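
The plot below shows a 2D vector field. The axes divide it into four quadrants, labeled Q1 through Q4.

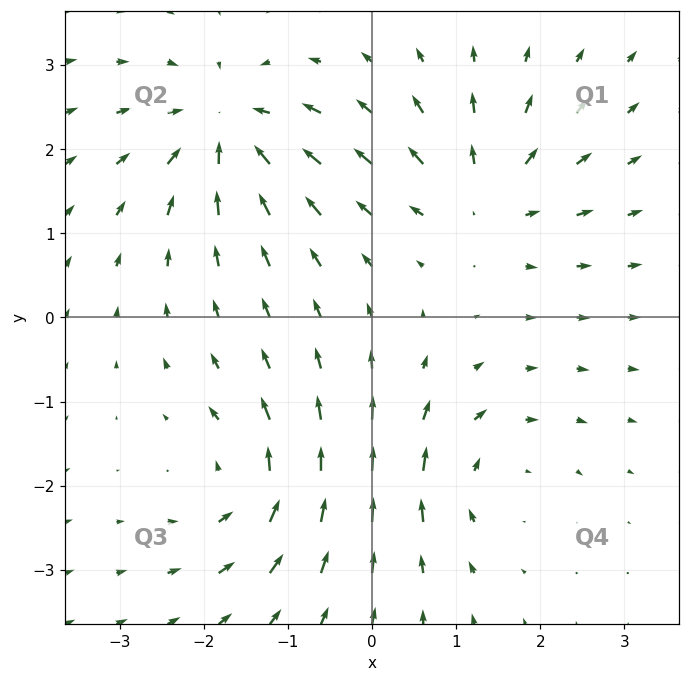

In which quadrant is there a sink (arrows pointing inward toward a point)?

Q2

The sink sits at approximately (-1.7, 2.2), which lies in quadrant Q2. The divergence there is about -7, negative as expected for a sink.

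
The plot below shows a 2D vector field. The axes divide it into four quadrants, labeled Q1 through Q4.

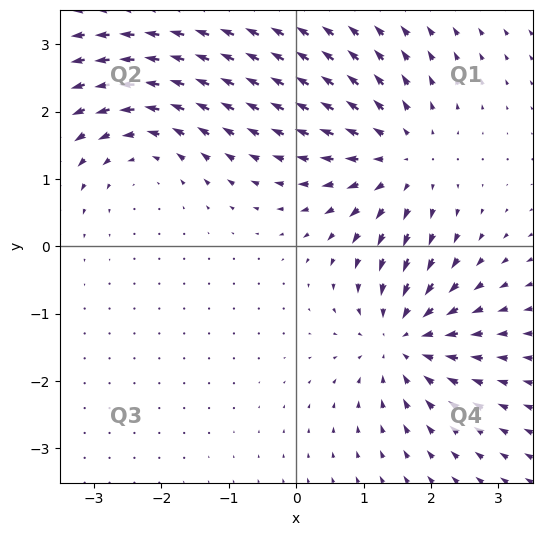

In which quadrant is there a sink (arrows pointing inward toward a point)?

Q4

The sink sits at approximately (1.6, -1.4), which lies in quadrant Q4. The divergence there is about -4, negative as expected for a sink.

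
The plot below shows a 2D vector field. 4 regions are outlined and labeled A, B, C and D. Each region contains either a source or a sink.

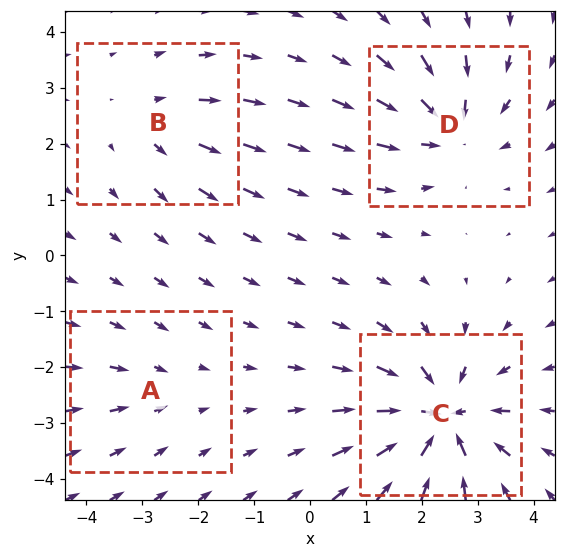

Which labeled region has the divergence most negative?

Divergence at each region's feature centre — A: about -2, B: about +3, C: about -8, D: about -5. Region C is most negative.

C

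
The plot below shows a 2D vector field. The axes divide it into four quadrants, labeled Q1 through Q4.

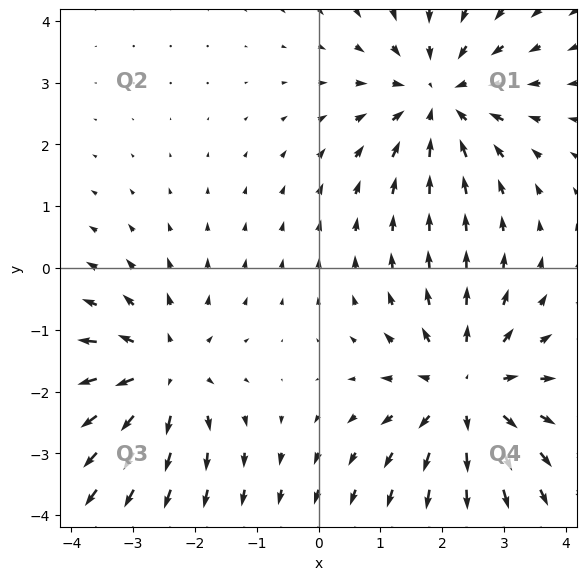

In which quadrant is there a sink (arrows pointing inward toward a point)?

Q1

The sink sits at approximately (1.9, 2.8), which lies in quadrant Q1. The divergence there is about -3, negative as expected for a sink.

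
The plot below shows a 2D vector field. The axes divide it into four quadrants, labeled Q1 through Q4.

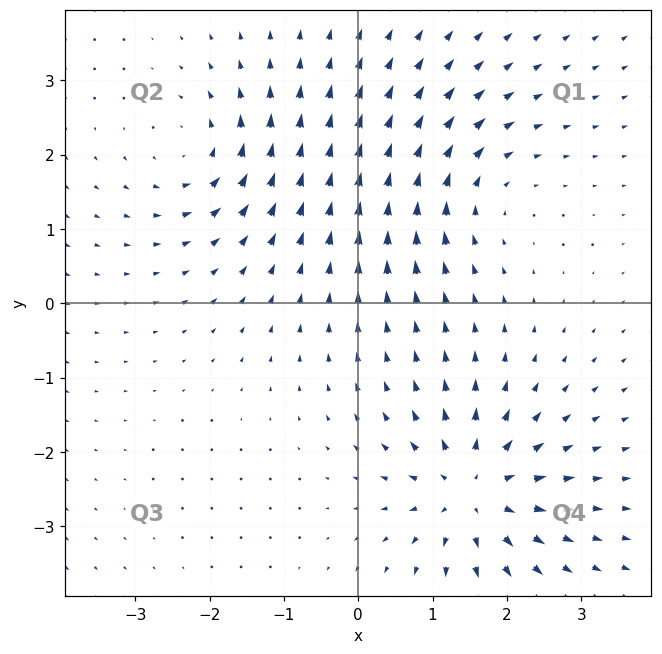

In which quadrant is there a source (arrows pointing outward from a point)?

The source sits at approximately (1.6, -2.5), which lies in quadrant Q4. The divergence there is about +5, positive as expected for a source.

Q4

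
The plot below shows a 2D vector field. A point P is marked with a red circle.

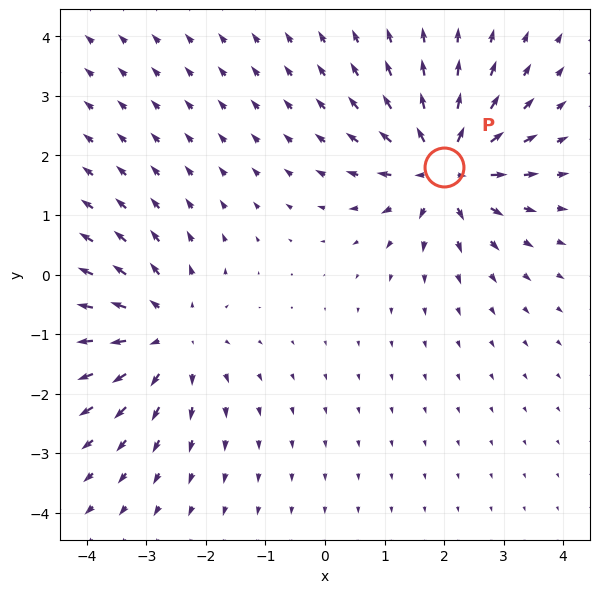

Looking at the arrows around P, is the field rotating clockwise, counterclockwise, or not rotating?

Near P at (2.0, 1.8) the arrows show no circulation. The curl there is ≈0.

not rotating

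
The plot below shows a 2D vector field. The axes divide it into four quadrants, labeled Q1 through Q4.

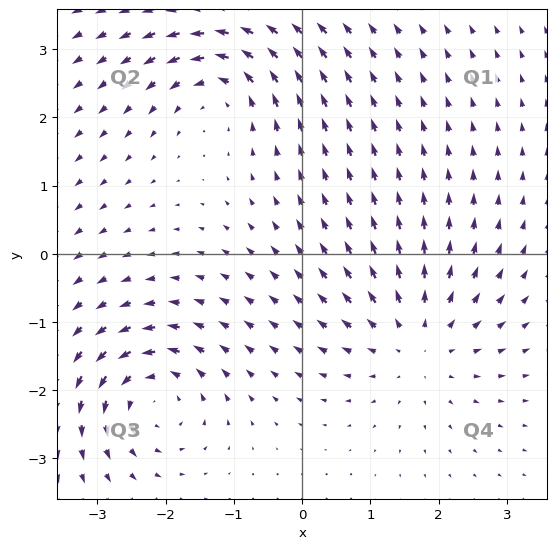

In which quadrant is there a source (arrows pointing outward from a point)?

Q4

The source sits at approximately (1.7, -1.3), which lies in quadrant Q4. The divergence there is about +5, positive as expected for a source.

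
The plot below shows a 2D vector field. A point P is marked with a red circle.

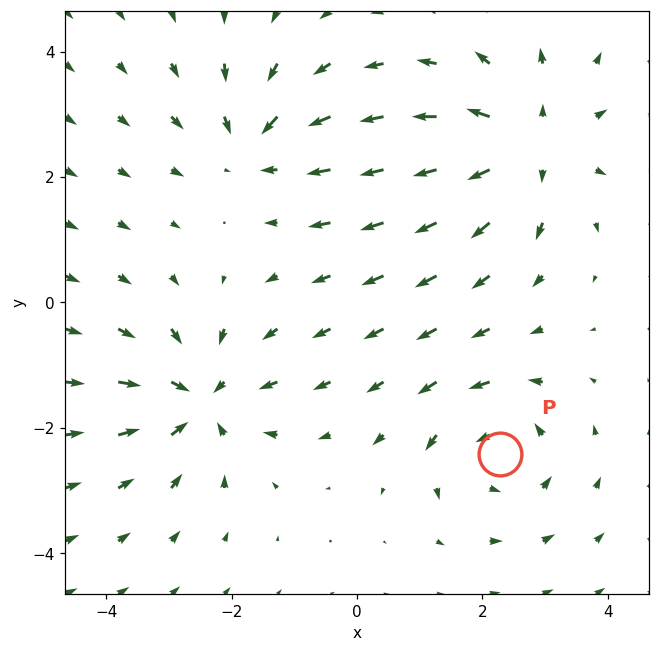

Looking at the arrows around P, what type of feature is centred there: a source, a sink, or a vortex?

At P (2.3, -2.4) the arrows circulate counterclockwise. Divergence ≈0, curl about +4 — near-zero divergence with nonzero curl is a vortex.

vortex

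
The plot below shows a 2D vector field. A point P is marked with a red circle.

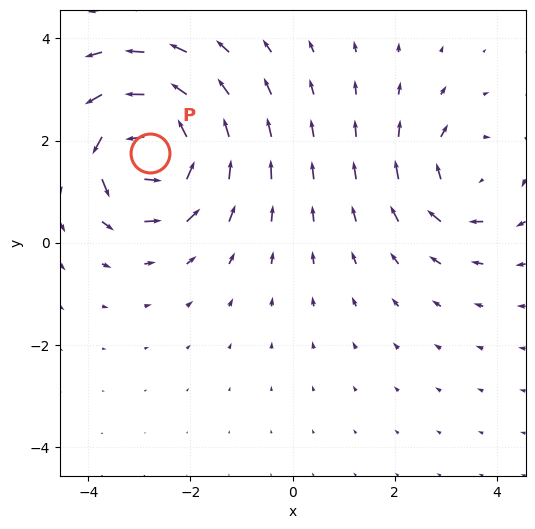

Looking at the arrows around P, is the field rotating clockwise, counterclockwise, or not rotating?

Near P at (-2.8, 1.8) the arrows circulate counterclockwise. The curl (z-component) there is about +7; positive curl means counterclockwise rotation.

counterclockwise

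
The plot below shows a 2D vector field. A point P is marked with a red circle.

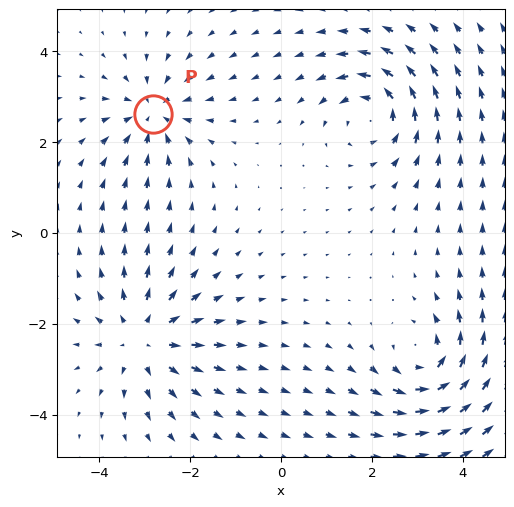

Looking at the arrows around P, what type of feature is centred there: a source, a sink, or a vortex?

At P (-2.8, 2.6) the arrows converge inward. Divergence about -3, curl ≈0 — negative divergence with near-zero curl is a sink.

sink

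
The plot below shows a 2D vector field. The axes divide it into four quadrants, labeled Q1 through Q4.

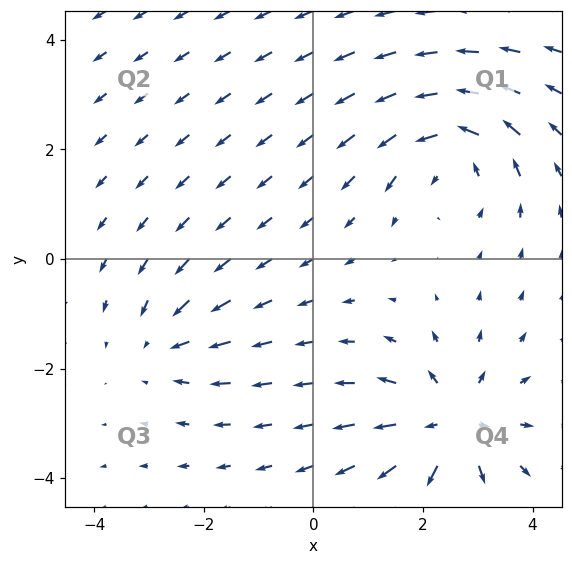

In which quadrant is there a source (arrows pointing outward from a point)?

Q4

The source sits at approximately (2.5, -3.0), which lies in quadrant Q4. The divergence there is about +5, positive as expected for a source.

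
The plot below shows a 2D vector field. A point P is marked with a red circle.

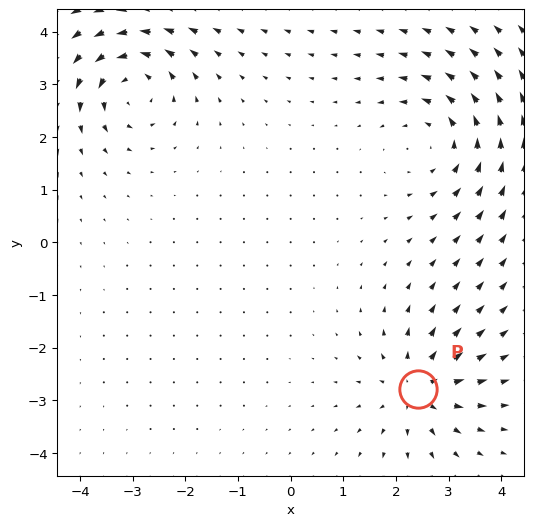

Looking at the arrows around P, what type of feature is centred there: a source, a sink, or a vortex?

source

At P (2.4, -2.8) the arrows spread outward. Divergence about +5, curl ≈0 — positive divergence with near-zero curl is a source.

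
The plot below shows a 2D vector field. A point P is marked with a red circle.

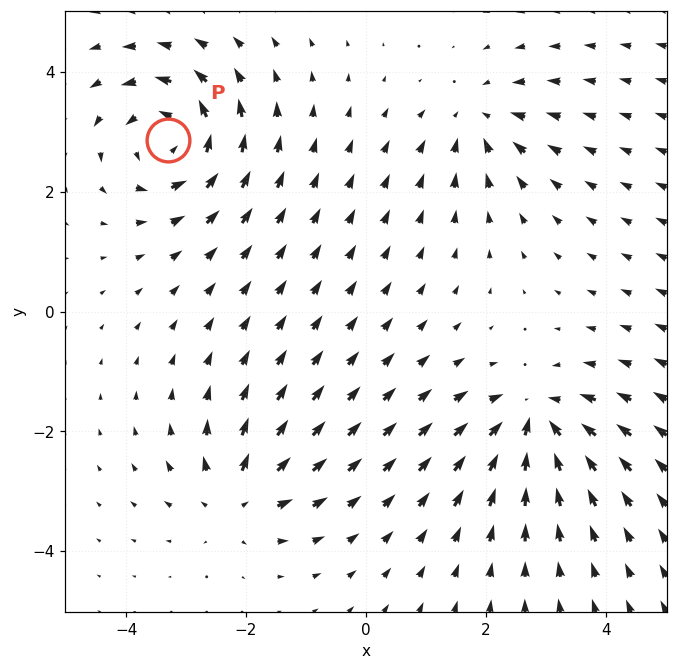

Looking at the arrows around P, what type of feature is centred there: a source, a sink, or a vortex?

At P (-3.3, 2.9) the arrows circulate counterclockwise. Divergence ≈0, curl about +6 — near-zero divergence with nonzero curl is a vortex.

vortex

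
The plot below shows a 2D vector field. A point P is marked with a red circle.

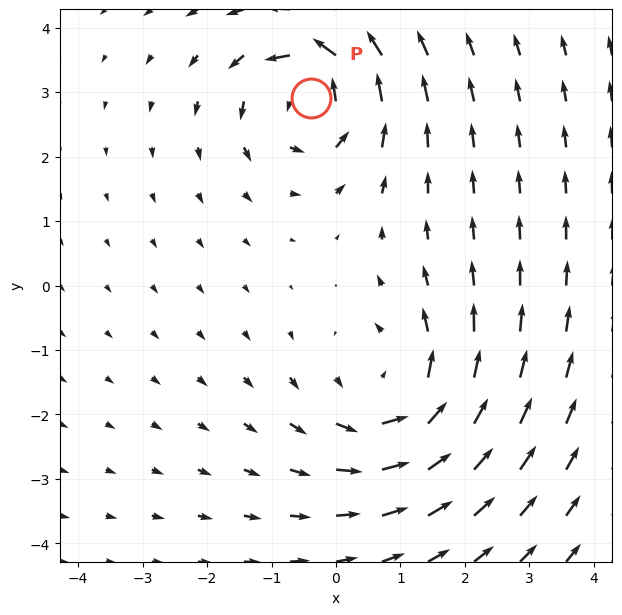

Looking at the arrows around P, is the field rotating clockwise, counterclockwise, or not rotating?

counterclockwise

Near P at (-0.4, 2.9) the arrows circulate counterclockwise. The curl (z-component) there is about +6; positive curl means counterclockwise rotation.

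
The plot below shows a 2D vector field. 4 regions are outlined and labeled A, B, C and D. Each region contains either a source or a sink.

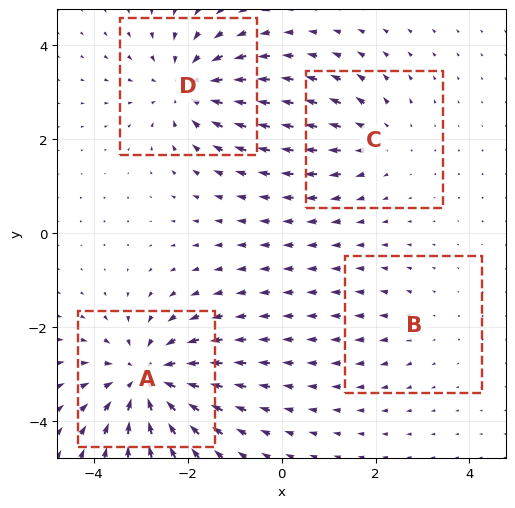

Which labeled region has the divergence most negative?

Divergence at each region's feature centre — A: about -6, B: about +2, C: about +3, D: about -5. Region A is most negative.

A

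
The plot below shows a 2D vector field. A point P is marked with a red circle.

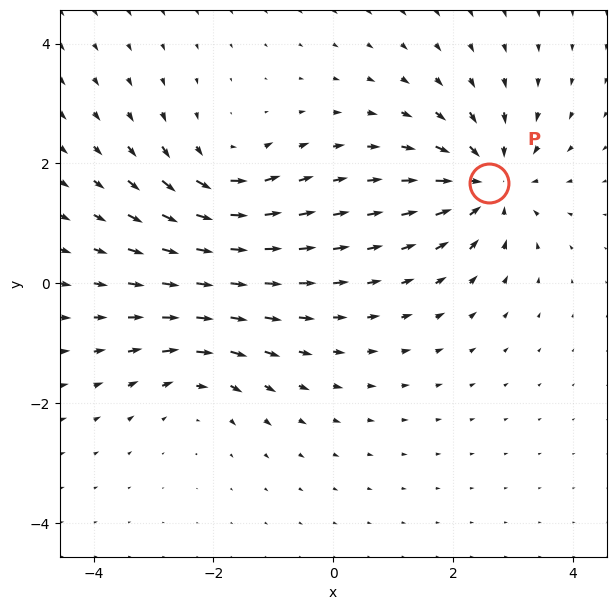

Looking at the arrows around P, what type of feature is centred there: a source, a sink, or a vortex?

sink

At P (2.6, 1.7) the arrows converge inward. Divergence about -5, curl ≈0 — negative divergence with near-zero curl is a sink.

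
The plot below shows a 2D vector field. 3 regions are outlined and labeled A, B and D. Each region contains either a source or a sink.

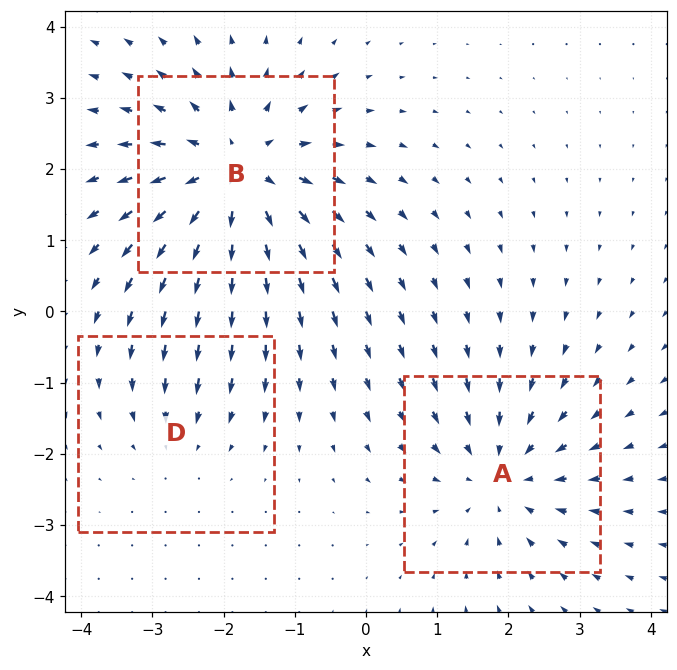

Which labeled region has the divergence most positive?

B

Divergence at each region's feature centre — A: about -3, B: about +4, D: about -2. Region B is most positive.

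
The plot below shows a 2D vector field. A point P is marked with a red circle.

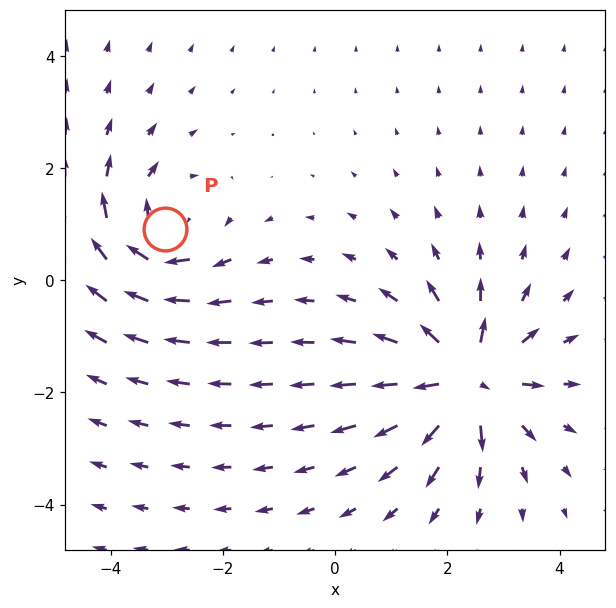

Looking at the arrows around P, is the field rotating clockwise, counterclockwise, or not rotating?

Near P at (-3.0, 0.9) the arrows circulate clockwise. The curl (z-component) there is about -4; negative curl means clockwise rotation.

clockwise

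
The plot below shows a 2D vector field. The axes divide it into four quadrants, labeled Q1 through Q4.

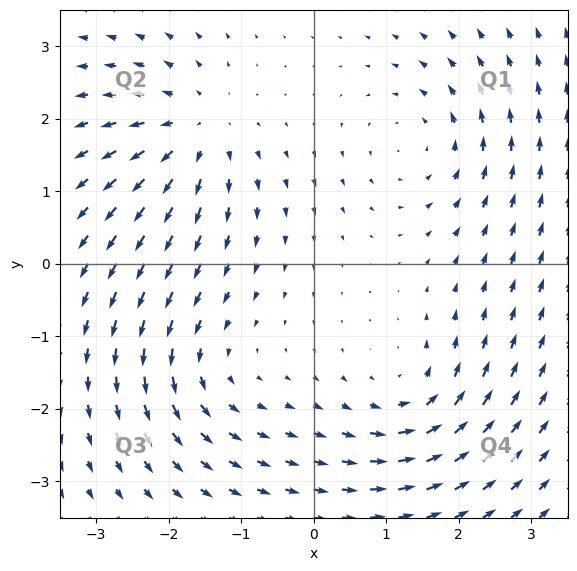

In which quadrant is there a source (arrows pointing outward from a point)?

The source sits at approximately (-1.6, 1.8), which lies in quadrant Q2. The divergence there is about +6, positive as expected for a source.

Q2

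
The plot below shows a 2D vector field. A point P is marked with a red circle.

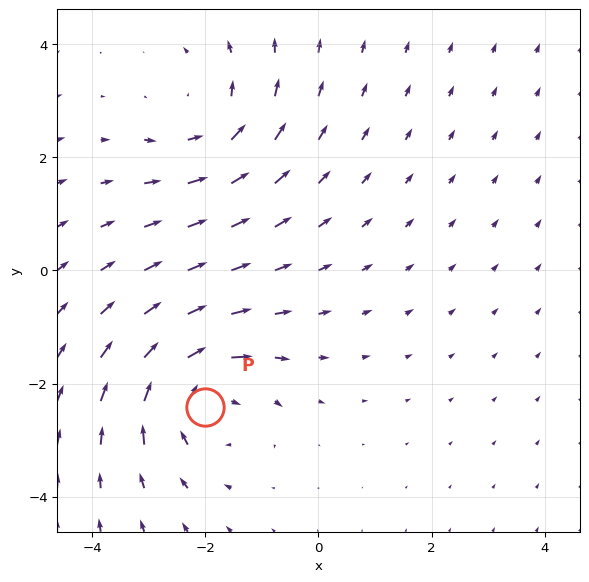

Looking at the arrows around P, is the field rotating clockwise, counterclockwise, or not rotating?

clockwise

Near P at (-2.0, -2.4) the arrows circulate clockwise. The curl (z-component) there is about -4; negative curl means clockwise rotation.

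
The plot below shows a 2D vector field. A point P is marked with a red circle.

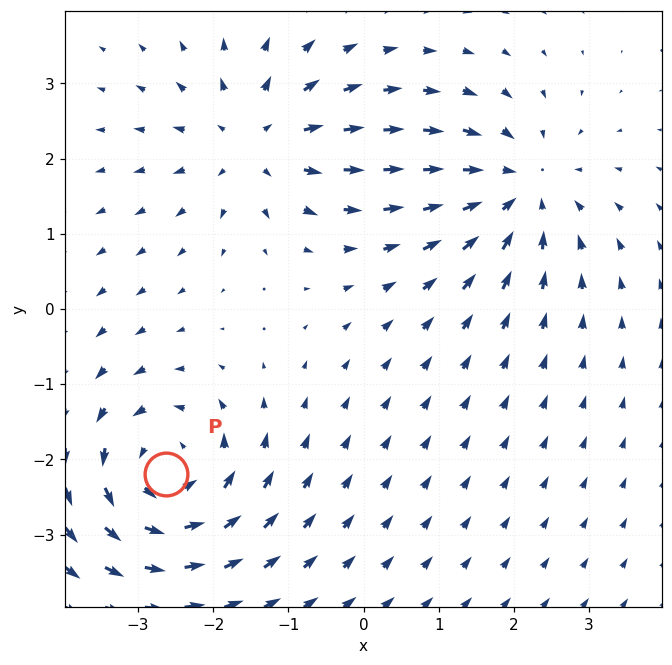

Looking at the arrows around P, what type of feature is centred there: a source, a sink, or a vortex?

At P (-2.6, -2.2) the arrows circulate counterclockwise. Divergence ≈0, curl about +5 — near-zero divergence with nonzero curl is a vortex.

vortex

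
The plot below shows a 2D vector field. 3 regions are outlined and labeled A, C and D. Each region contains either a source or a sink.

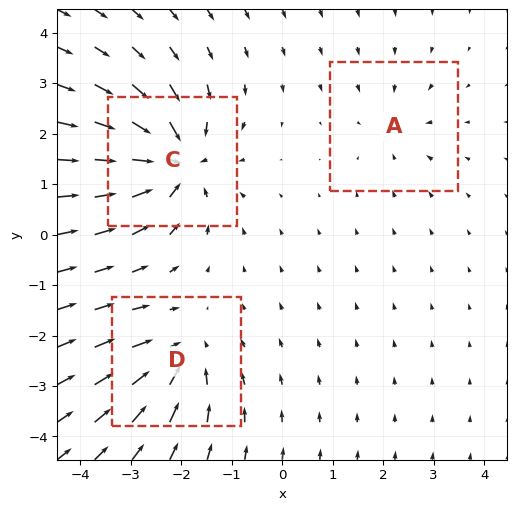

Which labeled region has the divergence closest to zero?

A

Divergence at each region's feature centre — A: about -2, C: about -6, D: about -4. Region A is closest to zero.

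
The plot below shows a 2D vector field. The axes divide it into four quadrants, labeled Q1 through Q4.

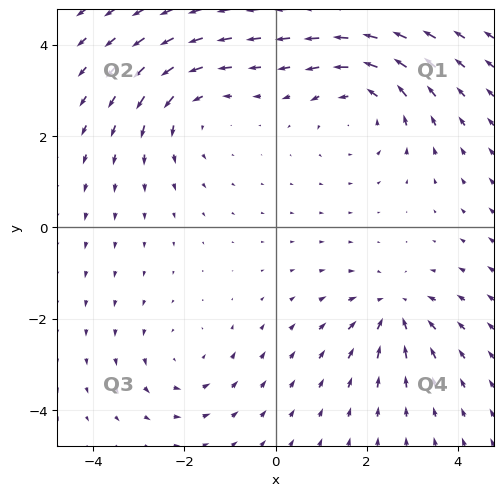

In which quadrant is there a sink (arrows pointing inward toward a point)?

The sink sits at approximately (2.6, -1.8), which lies in quadrant Q4. The divergence there is about -4, negative as expected for a sink.

Q4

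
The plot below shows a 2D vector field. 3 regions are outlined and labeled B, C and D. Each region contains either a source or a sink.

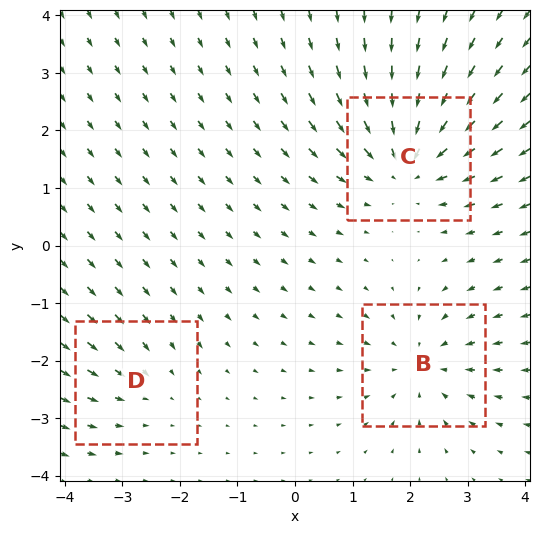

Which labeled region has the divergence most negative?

Divergence at each region's feature centre — B: about -3, C: about -5, D: about -2. Region C is most negative.

C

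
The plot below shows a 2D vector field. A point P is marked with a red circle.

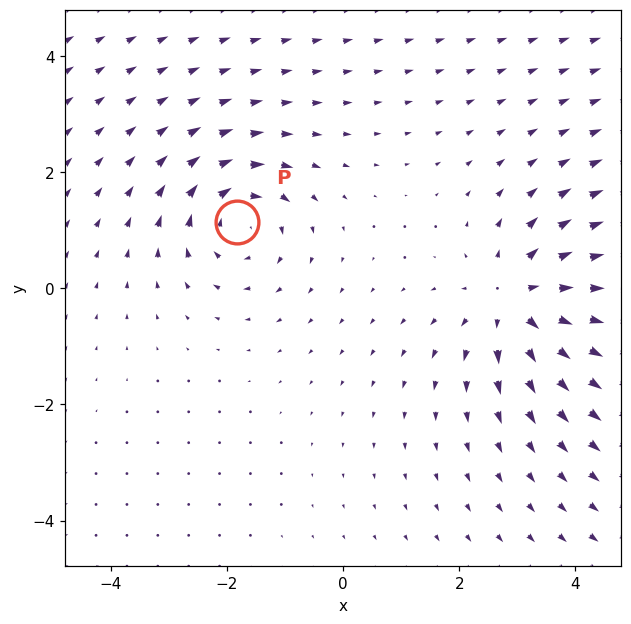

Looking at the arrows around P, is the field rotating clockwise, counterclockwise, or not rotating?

Near P at (-1.8, 1.1) the arrows circulate clockwise. The curl (z-component) there is about -3; negative curl means clockwise rotation.

clockwise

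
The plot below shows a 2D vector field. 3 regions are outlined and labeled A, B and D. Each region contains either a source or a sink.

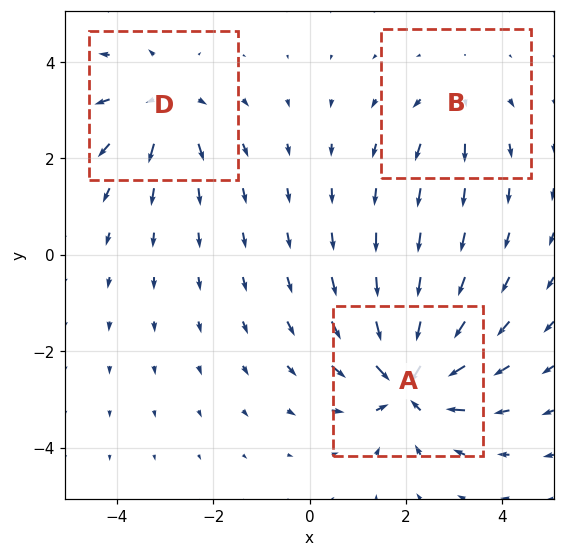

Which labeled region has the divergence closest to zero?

Divergence at each region's feature centre — A: about -6, B: about +2, D: about +4. Region B is closest to zero.

B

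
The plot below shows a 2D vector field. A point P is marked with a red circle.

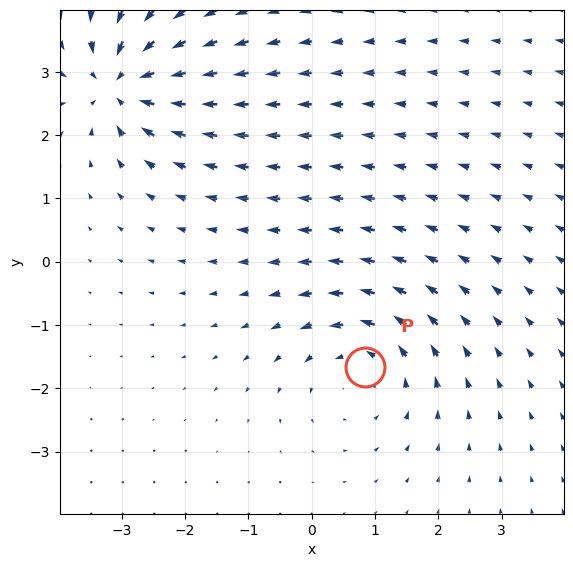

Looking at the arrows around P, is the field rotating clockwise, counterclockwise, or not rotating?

Near P at (0.8, -1.7) the arrows circulate counterclockwise. The curl (z-component) there is about +4; positive curl means counterclockwise rotation.

counterclockwise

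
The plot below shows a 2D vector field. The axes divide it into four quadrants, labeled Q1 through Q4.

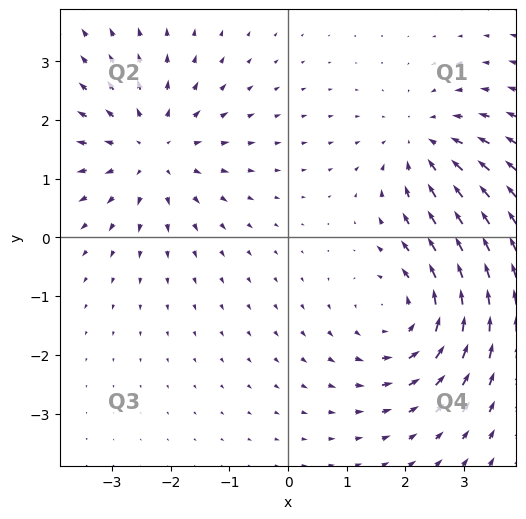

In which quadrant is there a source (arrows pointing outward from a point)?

Q2

The source sits at approximately (-2.3, 1.5), which lies in quadrant Q2. The divergence there is about +4, positive as expected for a source.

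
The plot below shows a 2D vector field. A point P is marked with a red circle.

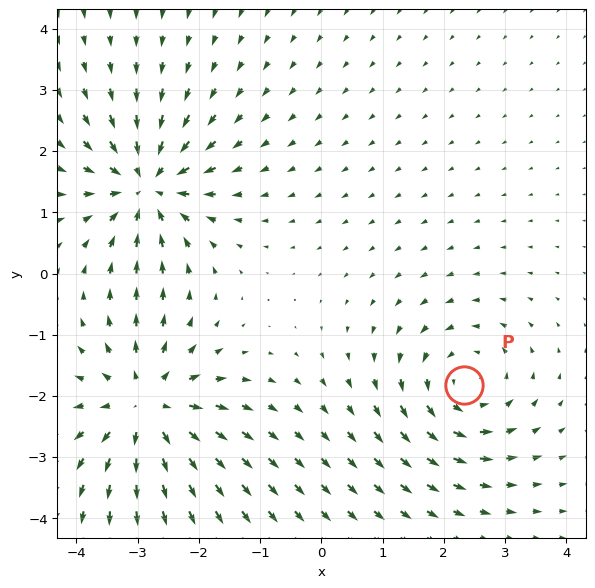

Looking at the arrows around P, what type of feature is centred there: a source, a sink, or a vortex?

At P (2.3, -1.8) the arrows circulate counterclockwise. Divergence ≈0, curl about +4 — near-zero divergence with nonzero curl is a vortex.

vortex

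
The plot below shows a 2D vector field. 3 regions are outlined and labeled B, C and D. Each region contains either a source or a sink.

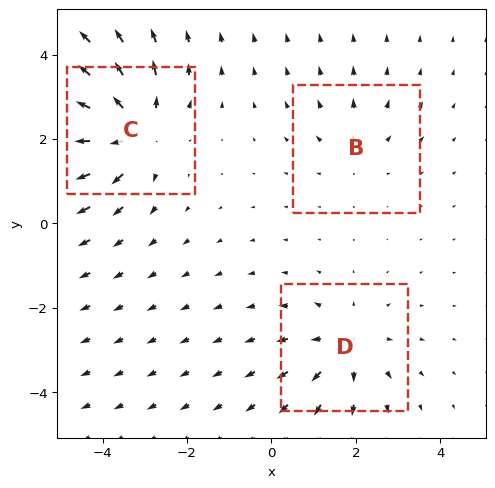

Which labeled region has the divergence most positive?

Divergence at each region's feature centre — B: about +2, C: about +4, D: about +3. Region C is most positive.

C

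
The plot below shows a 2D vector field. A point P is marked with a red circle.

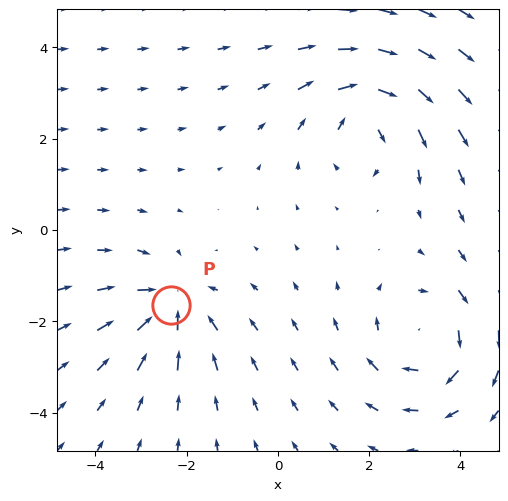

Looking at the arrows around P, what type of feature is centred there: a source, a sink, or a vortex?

sink

At P (-2.3, -1.7) the arrows converge inward. Divergence about -5, curl ≈0 — negative divergence with near-zero curl is a sink.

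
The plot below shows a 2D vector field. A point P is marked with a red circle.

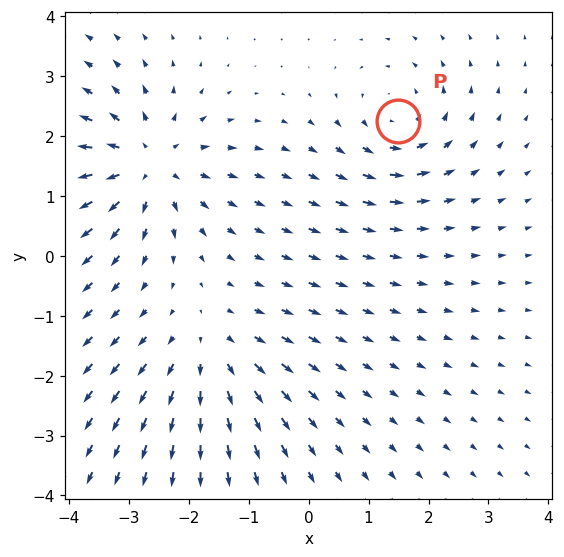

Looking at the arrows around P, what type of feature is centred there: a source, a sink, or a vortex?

vortex

At P (1.5, 2.3) the arrows circulate counterclockwise. Divergence ≈0, curl about +4 — near-zero divergence with nonzero curl is a vortex.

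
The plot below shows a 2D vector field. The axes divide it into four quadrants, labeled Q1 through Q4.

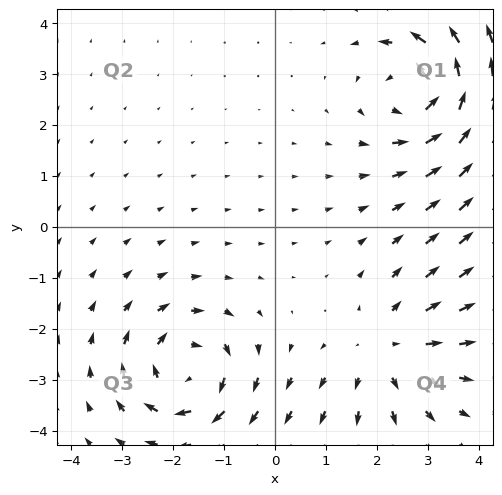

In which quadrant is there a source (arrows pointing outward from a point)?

The source sits at approximately (2.2, -2.4), which lies in quadrant Q4. The divergence there is about +3, positive as expected for a source.

Q4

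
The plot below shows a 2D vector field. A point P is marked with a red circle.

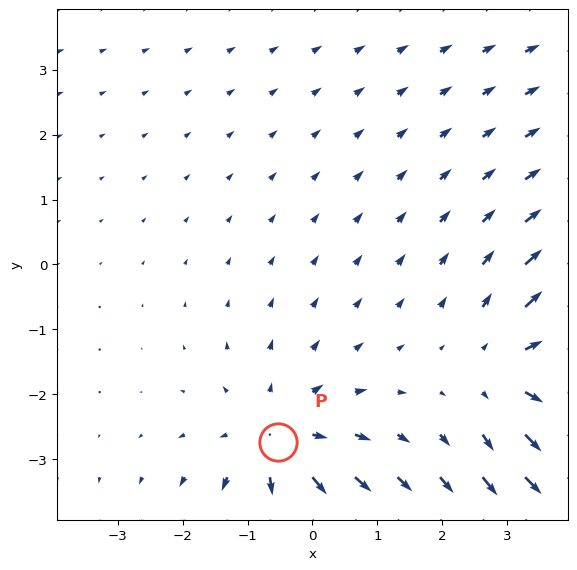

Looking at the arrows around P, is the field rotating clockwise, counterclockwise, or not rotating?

not rotating

Near P at (-0.5, -2.7) the arrows show no circulation. The curl there is ≈0.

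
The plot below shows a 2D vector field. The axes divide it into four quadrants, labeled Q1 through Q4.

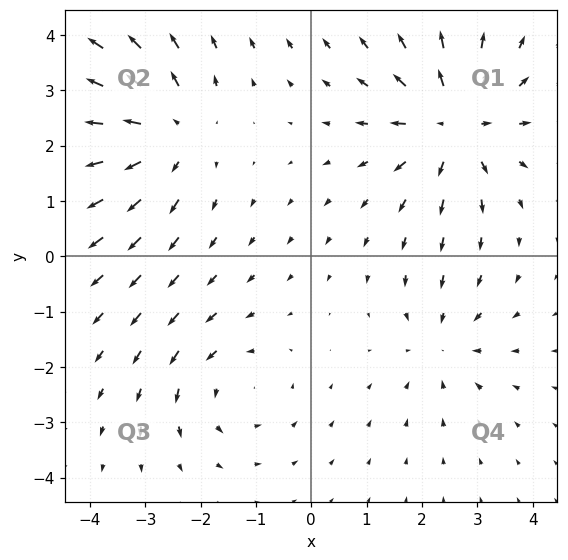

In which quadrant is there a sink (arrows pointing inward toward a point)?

The sink sits at approximately (2.4, -1.6), which lies in quadrant Q4. The divergence there is about -3, negative as expected for a sink.

Q4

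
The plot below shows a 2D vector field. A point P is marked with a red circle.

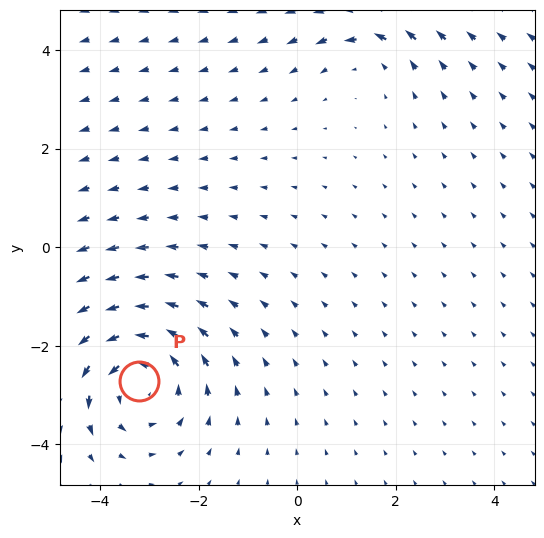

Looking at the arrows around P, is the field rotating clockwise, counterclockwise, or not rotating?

counterclockwise

Near P at (-3.2, -2.7) the arrows circulate counterclockwise. The curl (z-component) there is about +4; positive curl means counterclockwise rotation.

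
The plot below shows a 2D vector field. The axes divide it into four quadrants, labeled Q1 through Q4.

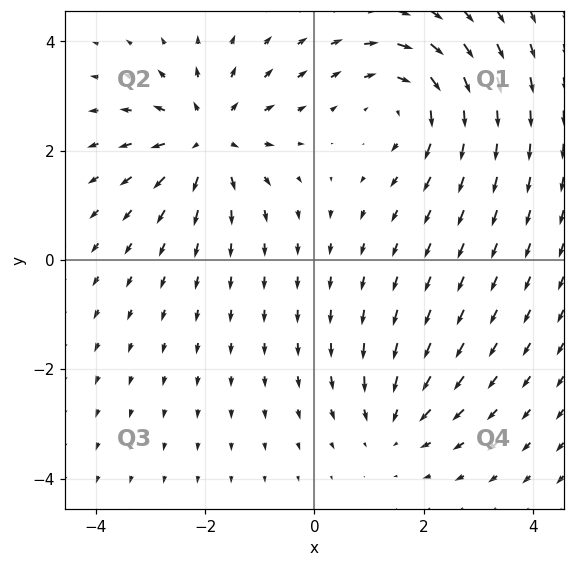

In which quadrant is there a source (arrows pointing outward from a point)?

Q2

The source sits at approximately (-1.9, 2.2), which lies in quadrant Q2. The divergence there is about +5, positive as expected for a source.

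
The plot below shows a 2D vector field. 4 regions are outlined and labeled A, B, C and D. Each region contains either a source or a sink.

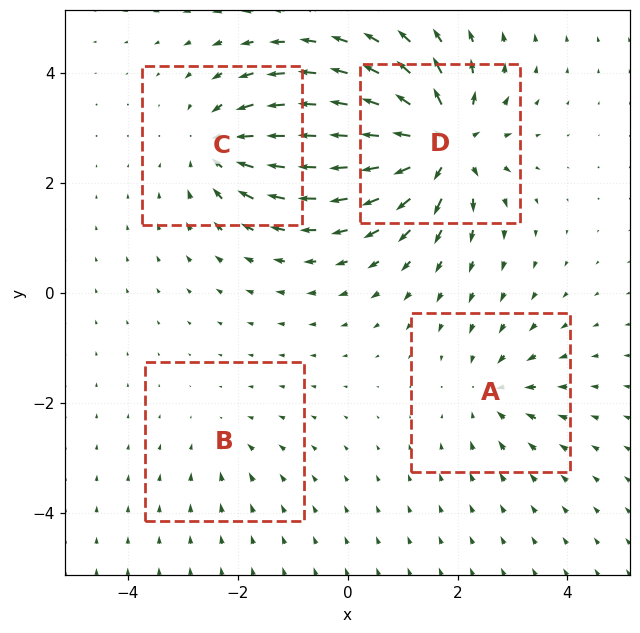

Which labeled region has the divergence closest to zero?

Divergence at each region's feature centre — A: about -4, B: about -2, C: about -6, D: about +9. Region B is closest to zero.

B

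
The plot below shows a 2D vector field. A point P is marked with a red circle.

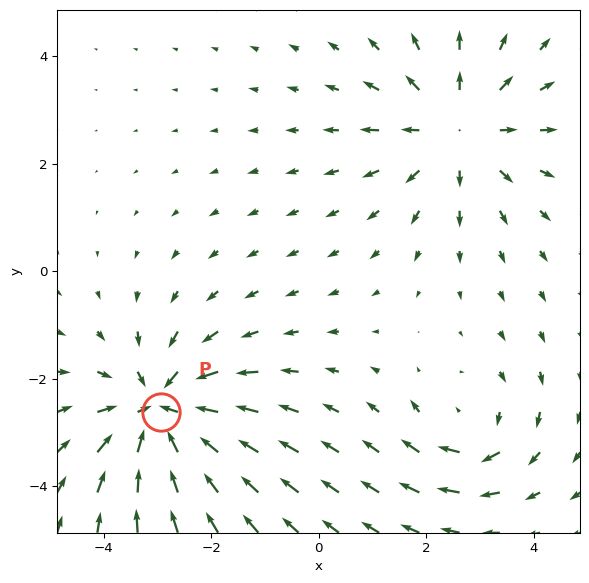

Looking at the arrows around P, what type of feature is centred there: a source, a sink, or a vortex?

At P (-2.9, -2.6) the arrows converge inward. Divergence about -4, curl ≈0 — negative divergence with near-zero curl is a sink.

sink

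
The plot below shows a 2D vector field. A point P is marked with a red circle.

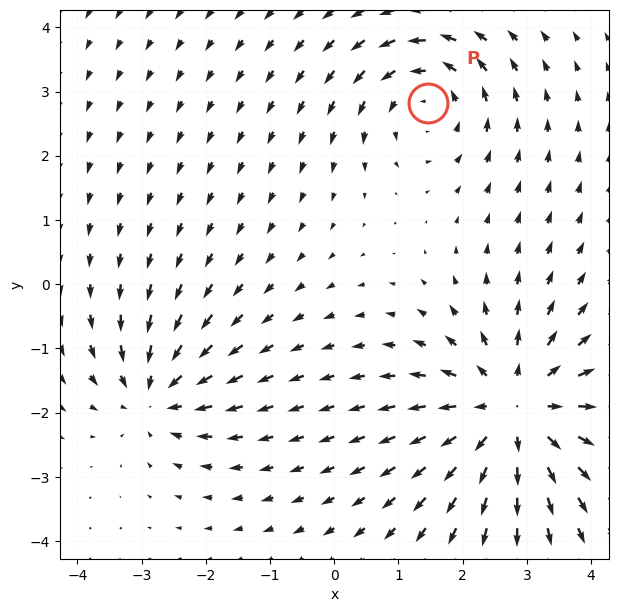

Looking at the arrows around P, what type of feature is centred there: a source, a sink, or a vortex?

vortex

At P (1.5, 2.8) the arrows circulate counterclockwise. Divergence ≈0, curl about +3 — near-zero divergence with nonzero curl is a vortex.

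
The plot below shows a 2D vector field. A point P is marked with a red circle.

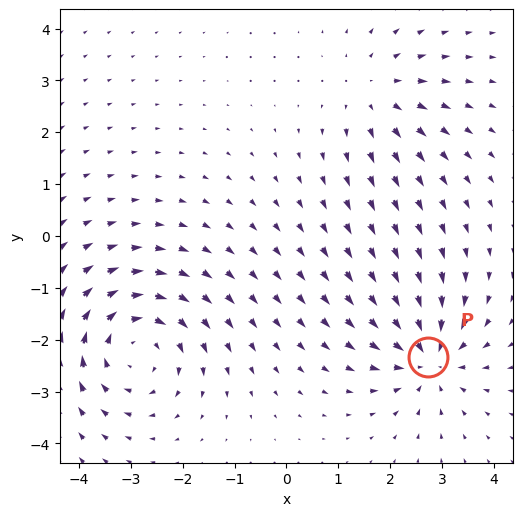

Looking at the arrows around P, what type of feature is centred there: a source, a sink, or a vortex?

At P (2.7, -2.3) the arrows converge inward. Divergence about -5, curl ≈0 — negative divergence with near-zero curl is a sink.

sink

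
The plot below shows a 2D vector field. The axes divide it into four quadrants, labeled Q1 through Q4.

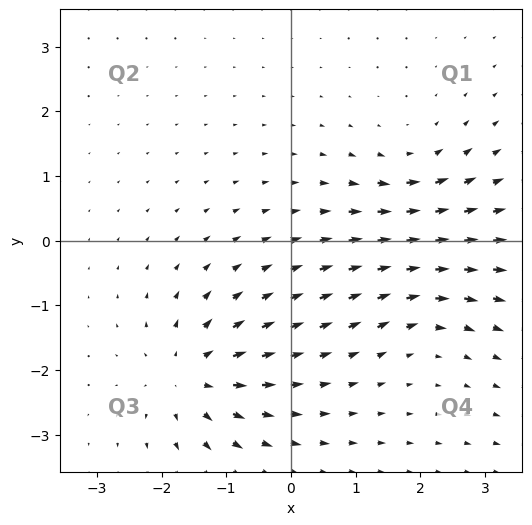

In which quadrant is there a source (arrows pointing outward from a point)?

Q3

The source sits at approximately (-1.5, -2.1), which lies in quadrant Q3. The divergence there is about +6, positive as expected for a source.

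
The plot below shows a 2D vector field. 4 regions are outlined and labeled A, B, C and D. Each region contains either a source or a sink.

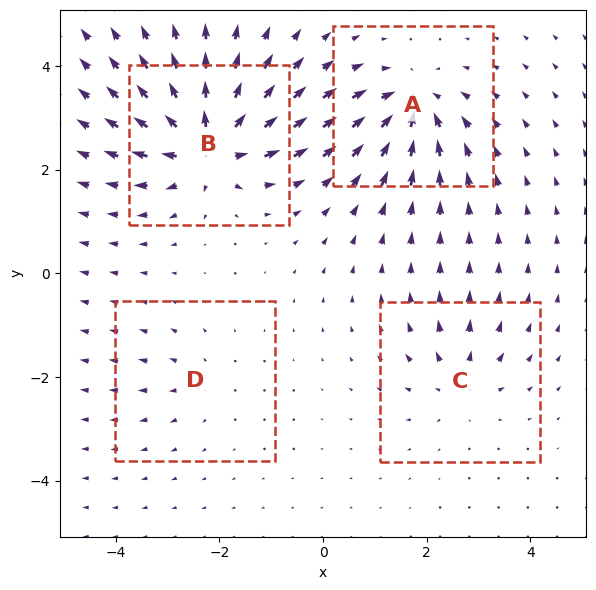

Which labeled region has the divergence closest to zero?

Divergence at each region's feature centre — A: about -6, B: about +8, C: about +4, D: about +2. Region D is closest to zero.

D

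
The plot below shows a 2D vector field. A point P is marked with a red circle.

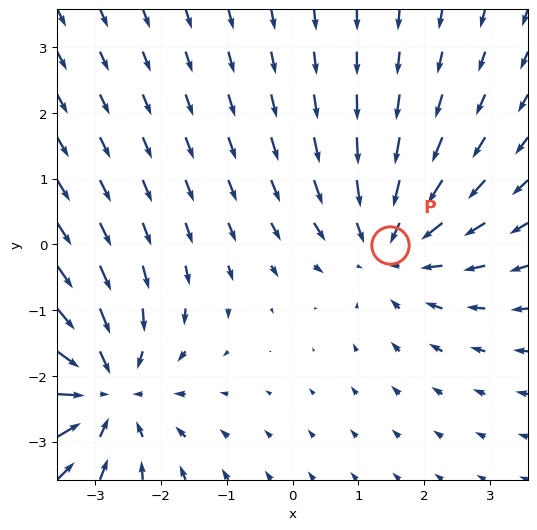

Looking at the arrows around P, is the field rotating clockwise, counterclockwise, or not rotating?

Near P at (1.5, -0.0) the arrows show no circulation. The curl there is ≈0.

not rotating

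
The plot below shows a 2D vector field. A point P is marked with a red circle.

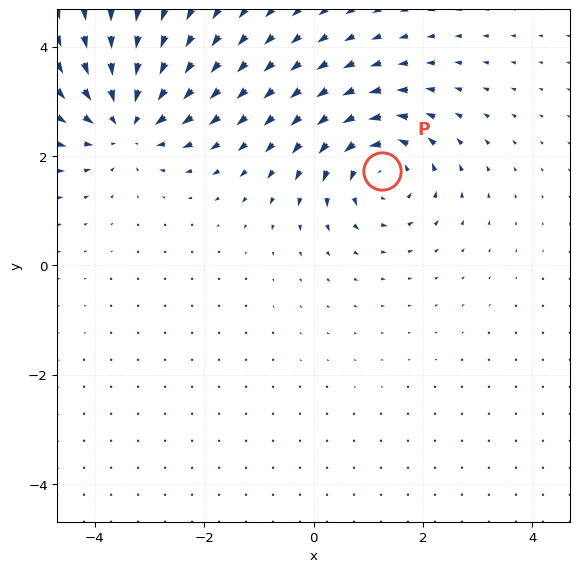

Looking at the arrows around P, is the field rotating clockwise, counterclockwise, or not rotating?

counterclockwise

Near P at (1.2, 1.7) the arrows circulate counterclockwise. The curl (z-component) there is about +4; positive curl means counterclockwise rotation.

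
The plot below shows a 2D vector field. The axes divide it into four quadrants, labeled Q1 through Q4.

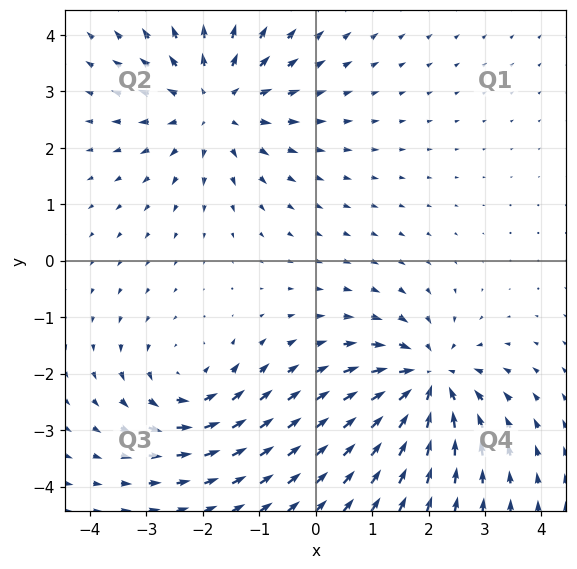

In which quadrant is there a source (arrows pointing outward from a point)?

The source sits at approximately (-1.8, 2.8), which lies in quadrant Q2. The divergence there is about +4, positive as expected for a source.

Q2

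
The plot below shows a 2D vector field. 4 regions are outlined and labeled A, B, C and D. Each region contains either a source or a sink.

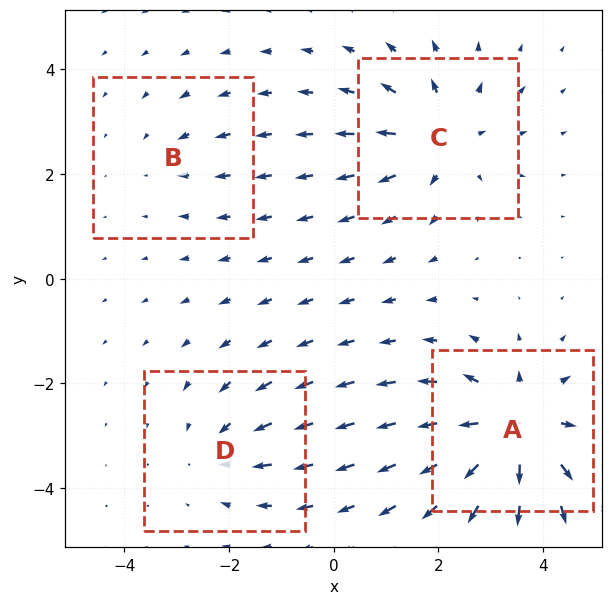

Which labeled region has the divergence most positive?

A

Divergence at each region's feature centre — A: about +6, B: about -2, C: about +5, D: about -3. Region A is most positive.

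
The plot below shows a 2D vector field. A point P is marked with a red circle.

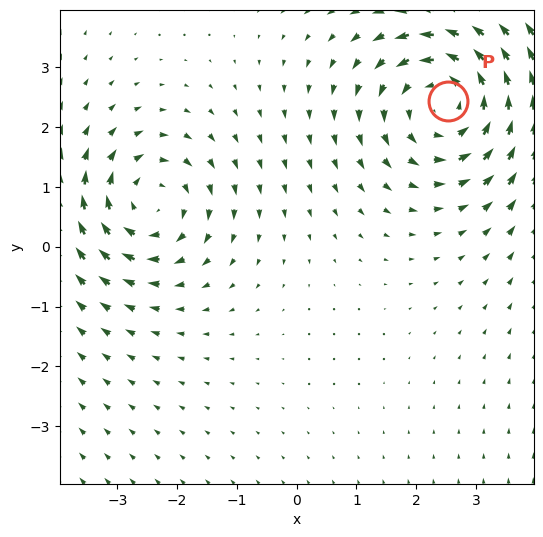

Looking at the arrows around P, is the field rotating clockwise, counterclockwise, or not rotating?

Near P at (2.5, 2.4) the arrows circulate counterclockwise. The curl (z-component) there is about +4; positive curl means counterclockwise rotation.

counterclockwise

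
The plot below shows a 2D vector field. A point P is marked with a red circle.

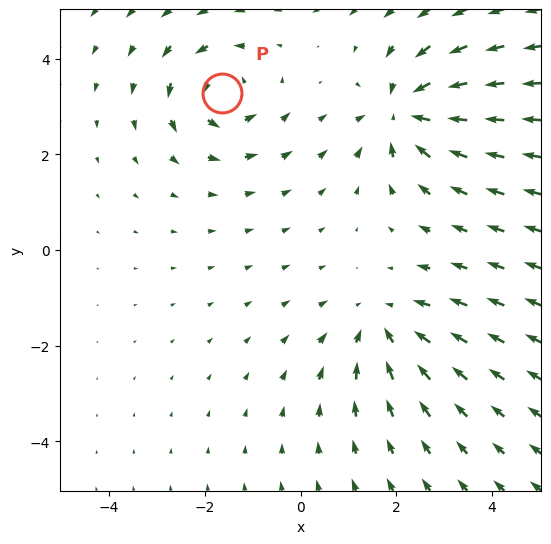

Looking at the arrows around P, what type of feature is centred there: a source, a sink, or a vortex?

vortex

At P (-1.6, 3.3) the arrows circulate counterclockwise. Divergence ≈0, curl about +4 — near-zero divergence with nonzero curl is a vortex.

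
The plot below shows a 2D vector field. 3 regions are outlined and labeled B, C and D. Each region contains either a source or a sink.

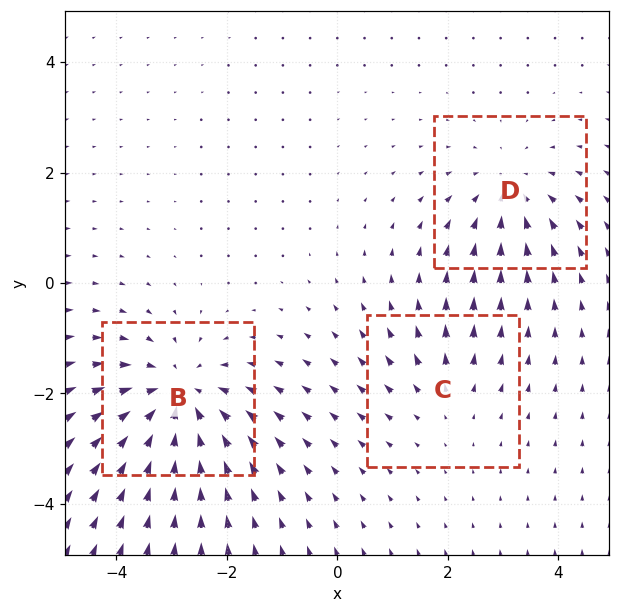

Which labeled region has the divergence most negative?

Divergence at each region's feature centre — B: about -4, C: about +2, D: about -3. Region B is most negative.

B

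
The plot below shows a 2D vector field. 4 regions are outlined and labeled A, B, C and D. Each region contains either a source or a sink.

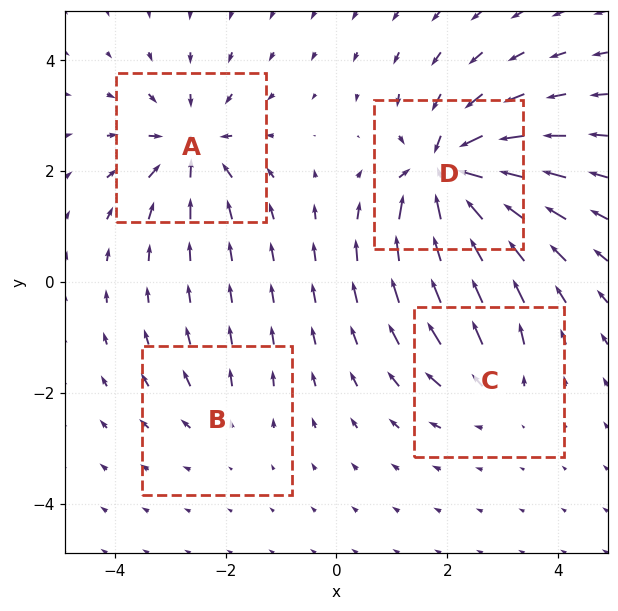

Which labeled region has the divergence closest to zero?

B

Divergence at each region's feature centre — A: about -6, B: about +2, C: about +4, D: about -9. Region B is closest to zero.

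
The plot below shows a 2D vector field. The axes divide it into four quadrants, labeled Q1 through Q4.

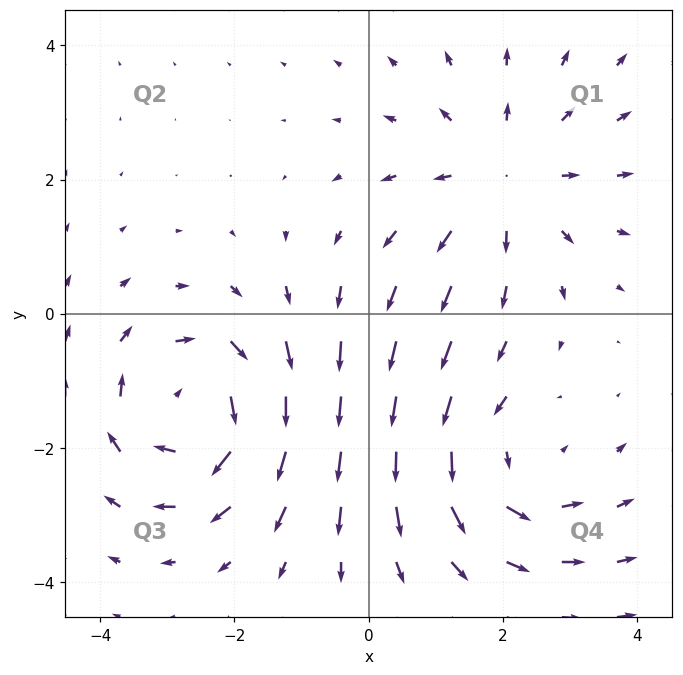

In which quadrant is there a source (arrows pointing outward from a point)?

The source sits at approximately (2.0, 2.0), which lies in quadrant Q1. The divergence there is about +3, positive as expected for a source.

Q1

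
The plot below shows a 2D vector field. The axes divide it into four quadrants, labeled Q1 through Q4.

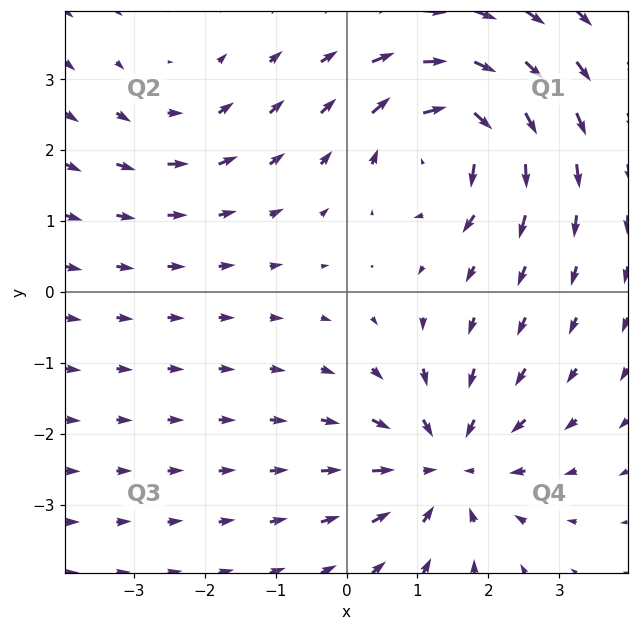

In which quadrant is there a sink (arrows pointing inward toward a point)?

The sink sits at approximately (1.4, -2.4), which lies in quadrant Q4. The divergence there is about -5, negative as expected for a sink.

Q4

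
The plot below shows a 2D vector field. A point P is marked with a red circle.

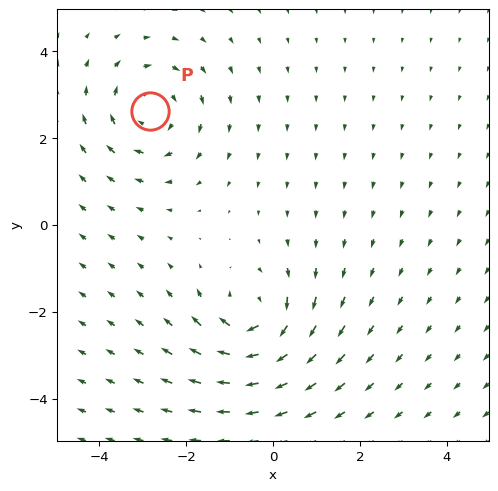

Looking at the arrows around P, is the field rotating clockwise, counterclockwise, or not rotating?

Near P at (-2.8, 2.6) the arrows circulate clockwise. The curl (z-component) there is about -4; negative curl means clockwise rotation.

clockwise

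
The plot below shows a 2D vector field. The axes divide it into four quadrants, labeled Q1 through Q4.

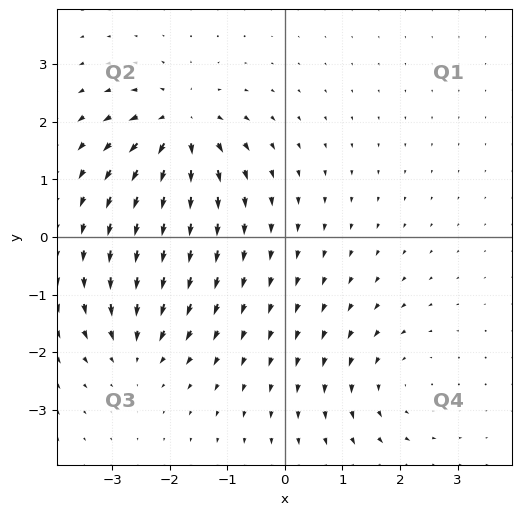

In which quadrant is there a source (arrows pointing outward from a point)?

Q2

The source sits at approximately (-1.8, 1.9), which lies in quadrant Q2. The divergence there is about +7, positive as expected for a source.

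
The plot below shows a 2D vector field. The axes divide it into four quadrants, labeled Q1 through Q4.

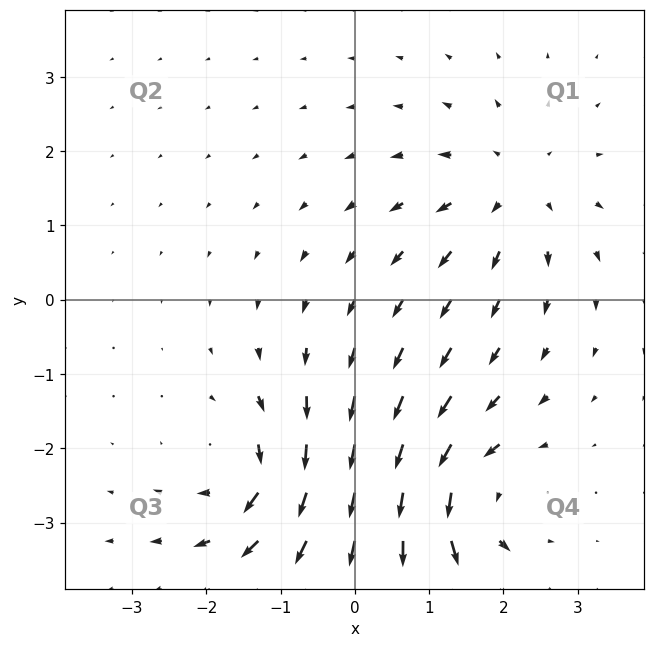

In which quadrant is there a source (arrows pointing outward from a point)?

Q1

The source sits at approximately (2.1, 1.5), which lies in quadrant Q1. The divergence there is about +4, positive as expected for a source.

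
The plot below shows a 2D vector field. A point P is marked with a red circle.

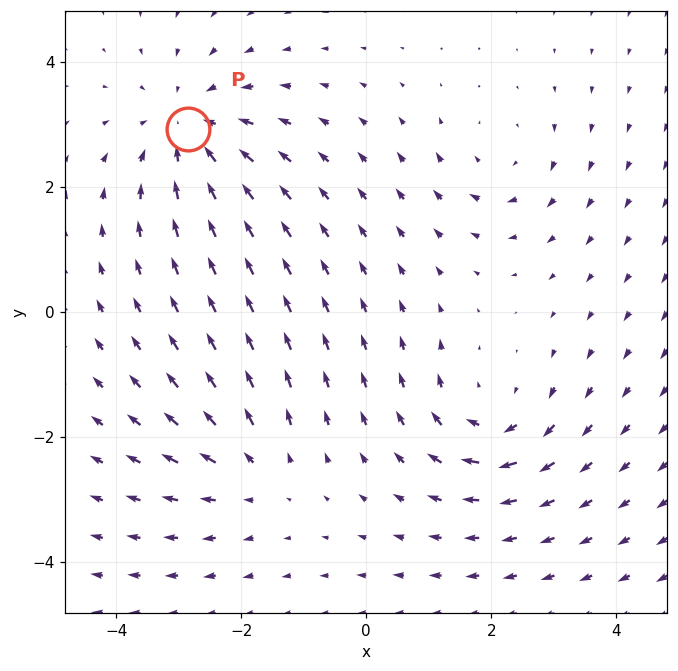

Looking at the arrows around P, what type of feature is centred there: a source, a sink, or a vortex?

sink

At P (-2.9, 2.9) the arrows converge inward. Divergence about -4, curl ≈0 — negative divergence with near-zero curl is a sink.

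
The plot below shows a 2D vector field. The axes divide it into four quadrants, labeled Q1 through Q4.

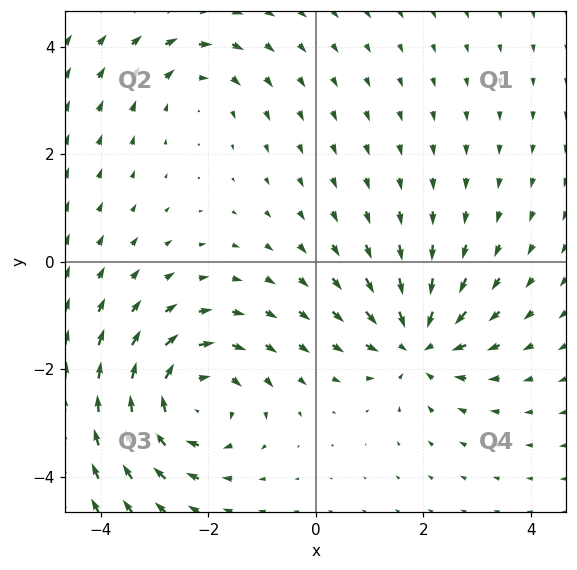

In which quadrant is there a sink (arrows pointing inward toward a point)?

The sink sits at approximately (1.9, -1.5), which lies in quadrant Q4. The divergence there is about -4, negative as expected for a sink.

Q4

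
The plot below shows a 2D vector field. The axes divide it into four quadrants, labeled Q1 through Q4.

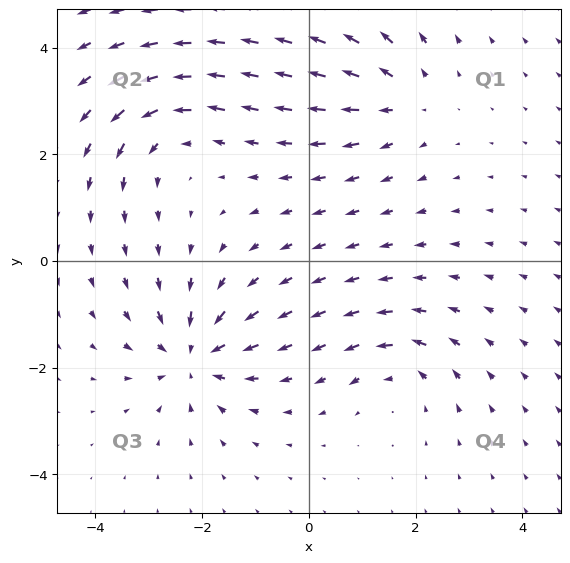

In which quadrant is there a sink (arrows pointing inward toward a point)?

Q3

The sink sits at approximately (-2.2, -1.8), which lies in quadrant Q3. The divergence there is about -5, negative as expected for a sink.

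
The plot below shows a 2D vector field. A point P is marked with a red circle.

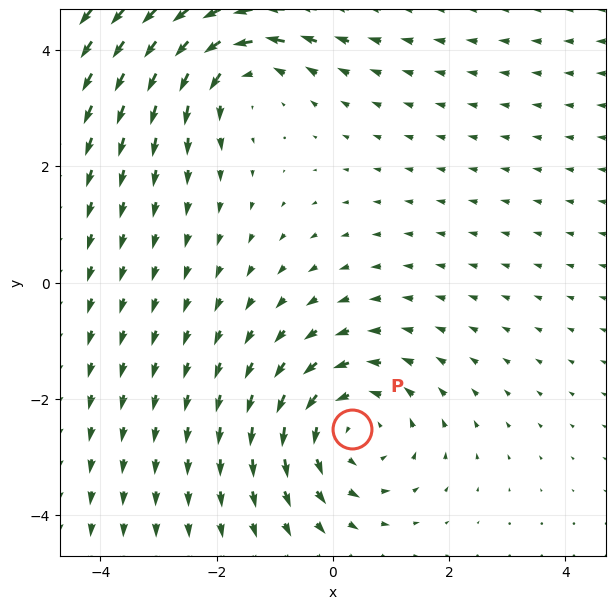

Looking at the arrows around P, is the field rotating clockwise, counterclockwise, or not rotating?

Near P at (0.3, -2.5) the arrows circulate counterclockwise. The curl (z-component) there is about +3; positive curl means counterclockwise rotation.

counterclockwise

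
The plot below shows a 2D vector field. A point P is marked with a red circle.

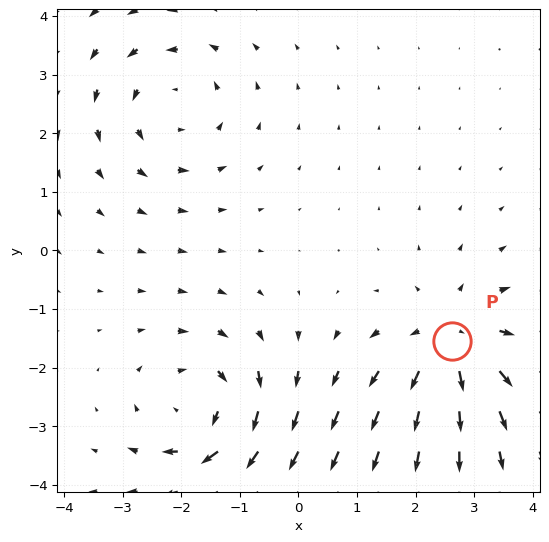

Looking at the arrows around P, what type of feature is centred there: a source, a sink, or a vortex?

At P (2.6, -1.6) the arrows spread outward. Divergence about +4, curl ≈0 — positive divergence with near-zero curl is a source.

source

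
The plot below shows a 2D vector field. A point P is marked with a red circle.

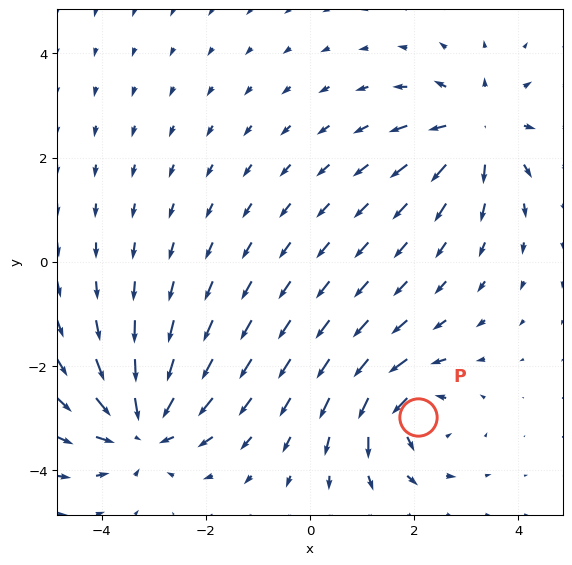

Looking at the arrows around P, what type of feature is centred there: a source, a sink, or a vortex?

vortex

At P (2.1, -3.0) the arrows circulate counterclockwise. Divergence ≈0, curl about +4 — near-zero divergence with nonzero curl is a vortex.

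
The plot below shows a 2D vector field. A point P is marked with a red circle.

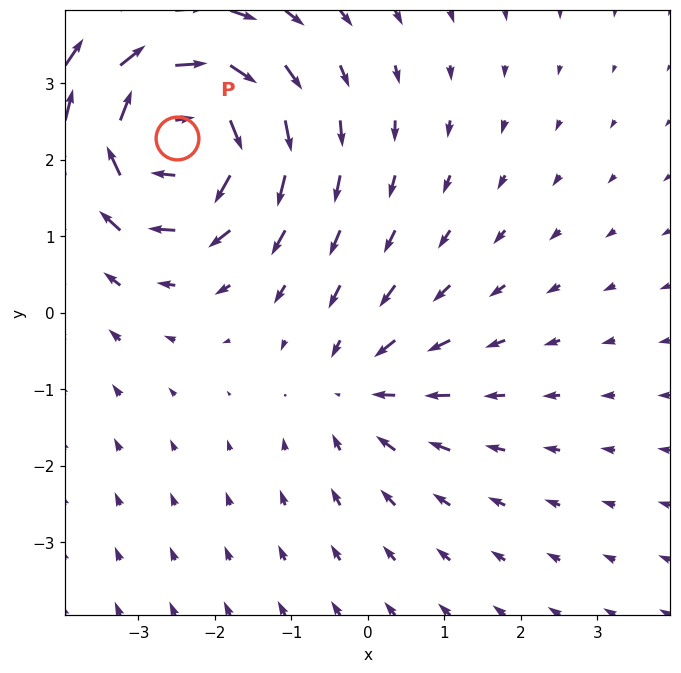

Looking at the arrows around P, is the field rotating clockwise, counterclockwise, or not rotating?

clockwise

Near P at (-2.5, 2.3) the arrows circulate clockwise. The curl (z-component) there is about -6; negative curl means clockwise rotation.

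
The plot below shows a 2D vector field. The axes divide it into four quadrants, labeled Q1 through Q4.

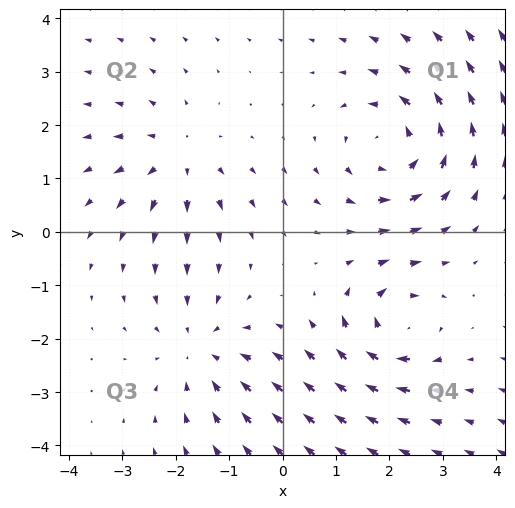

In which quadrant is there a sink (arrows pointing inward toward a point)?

Q3

The sink sits at approximately (-1.5, -2.2), which lies in quadrant Q3. The divergence there is about -3, negative as expected for a sink.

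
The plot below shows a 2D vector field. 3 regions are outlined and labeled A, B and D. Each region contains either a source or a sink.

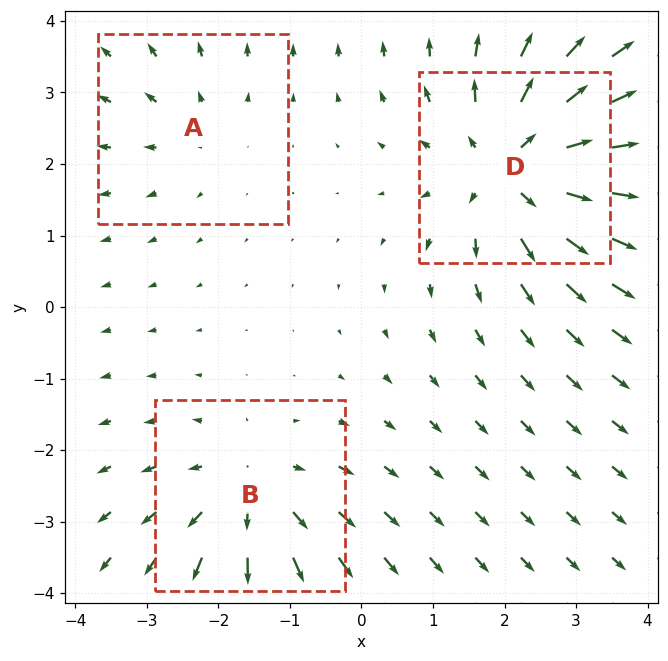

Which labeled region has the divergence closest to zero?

A

Divergence at each region's feature centre — A: about +2, B: about +3, D: about +5. Region A is closest to zero.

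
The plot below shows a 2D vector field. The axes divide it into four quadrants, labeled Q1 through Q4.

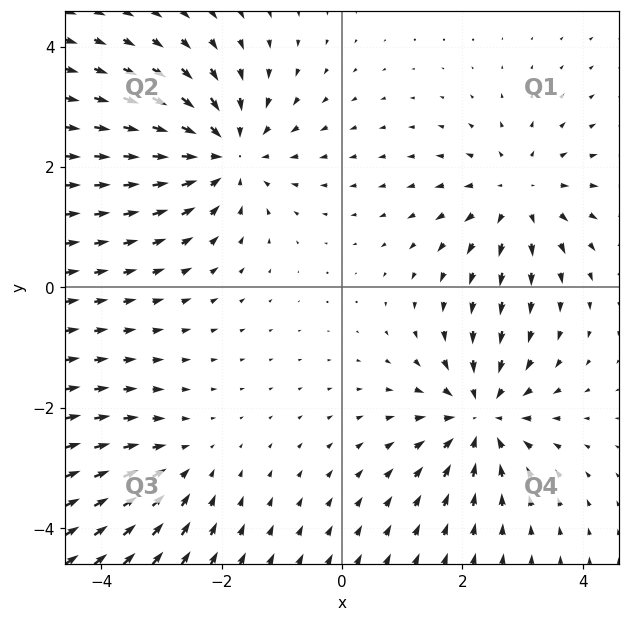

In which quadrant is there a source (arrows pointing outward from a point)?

The source sits at approximately (2.9, 1.5), which lies in quadrant Q1. The divergence there is about +4, positive as expected for a source.

Q1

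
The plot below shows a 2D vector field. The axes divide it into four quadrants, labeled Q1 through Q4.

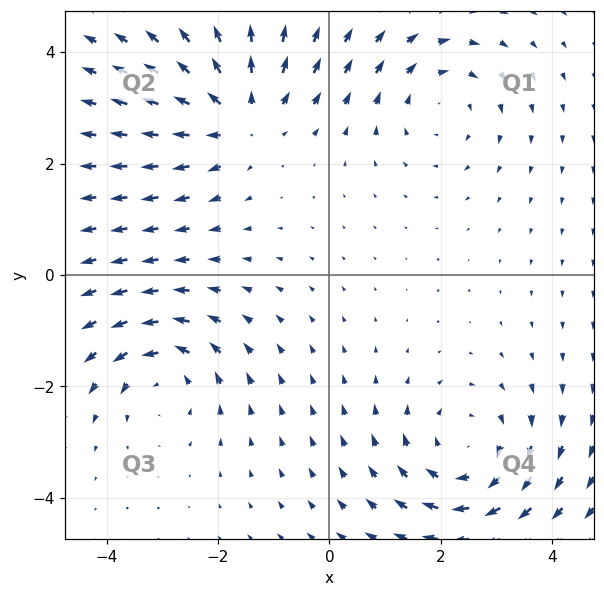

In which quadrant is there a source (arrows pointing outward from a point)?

The source sits at approximately (-1.6, 2.8), which lies in quadrant Q2. The divergence there is about +4, positive as expected for a source.

Q2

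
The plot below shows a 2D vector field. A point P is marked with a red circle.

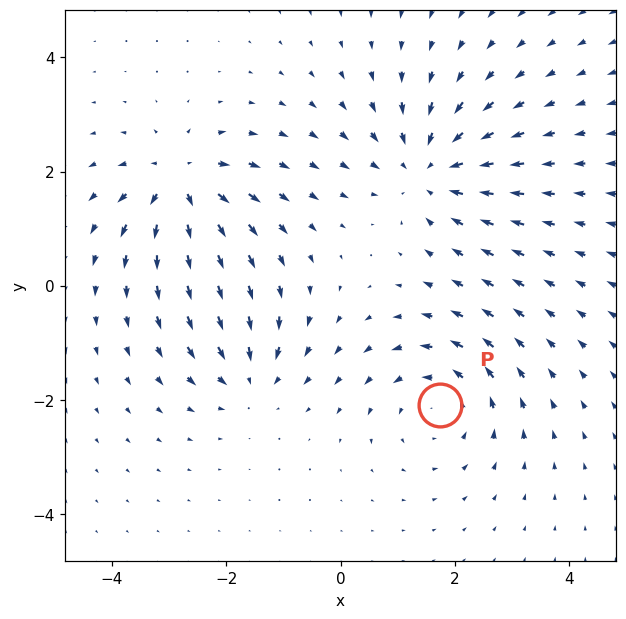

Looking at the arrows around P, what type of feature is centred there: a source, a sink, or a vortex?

At P (1.7, -2.1) the arrows circulate counterclockwise. Divergence ≈0, curl about +4 — near-zero divergence with nonzero curl is a vortex.

vortex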